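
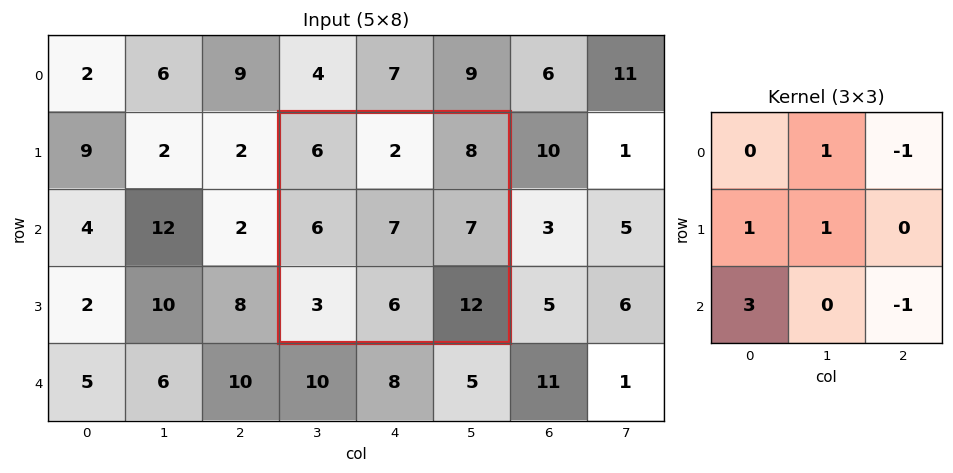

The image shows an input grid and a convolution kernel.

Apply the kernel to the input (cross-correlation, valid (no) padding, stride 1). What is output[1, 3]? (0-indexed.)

The receptive field on the input at this output position is [6 2 8 / 6 7 7 / 3 6 12]. Elementwise product with the kernel and sum: 2·1 + 8·-1 + 6·1 + 7·1 + 3·3 + 12·-1.

4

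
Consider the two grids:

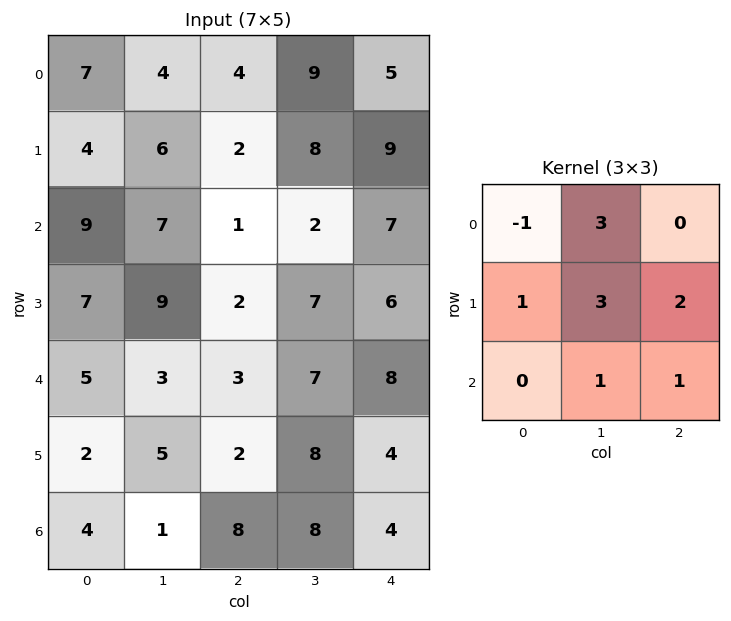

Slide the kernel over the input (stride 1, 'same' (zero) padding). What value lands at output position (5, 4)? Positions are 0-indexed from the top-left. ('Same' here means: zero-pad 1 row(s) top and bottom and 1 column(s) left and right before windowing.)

The receptive field on the zero-padded input at this output position is [7 8 0 / 8 4 0 / 8 4 0]. Elementwise product with the kernel and sum: 7·-1 + 8·3 + 8·1 + 4·3 + 0·2 + 4·1 + 0·1.

41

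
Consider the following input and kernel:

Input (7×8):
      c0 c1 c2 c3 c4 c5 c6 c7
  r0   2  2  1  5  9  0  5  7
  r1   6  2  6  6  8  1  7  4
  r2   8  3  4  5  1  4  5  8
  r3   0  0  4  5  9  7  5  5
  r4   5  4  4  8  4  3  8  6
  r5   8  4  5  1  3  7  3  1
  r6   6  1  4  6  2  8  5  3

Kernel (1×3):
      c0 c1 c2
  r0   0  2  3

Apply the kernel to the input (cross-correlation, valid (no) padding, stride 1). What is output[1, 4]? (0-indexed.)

The receptive field on the input at this output position is [8 1 7]. Elementwise product with the kernel and sum: 1·2 + 7·3.

23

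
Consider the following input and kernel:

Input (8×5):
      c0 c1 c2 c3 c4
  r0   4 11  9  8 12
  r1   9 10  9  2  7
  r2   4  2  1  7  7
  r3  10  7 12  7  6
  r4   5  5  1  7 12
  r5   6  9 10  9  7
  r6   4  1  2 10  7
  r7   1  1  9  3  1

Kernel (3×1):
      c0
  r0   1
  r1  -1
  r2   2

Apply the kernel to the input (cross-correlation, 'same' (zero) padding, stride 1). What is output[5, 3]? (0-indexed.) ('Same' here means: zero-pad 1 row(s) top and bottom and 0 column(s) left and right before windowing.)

The receptive field on the zero-padded input at this output position is [7 / 9 / 10]. Elementwise product with the kernel and sum: 7·1 + 9·-1 + 10·2.

18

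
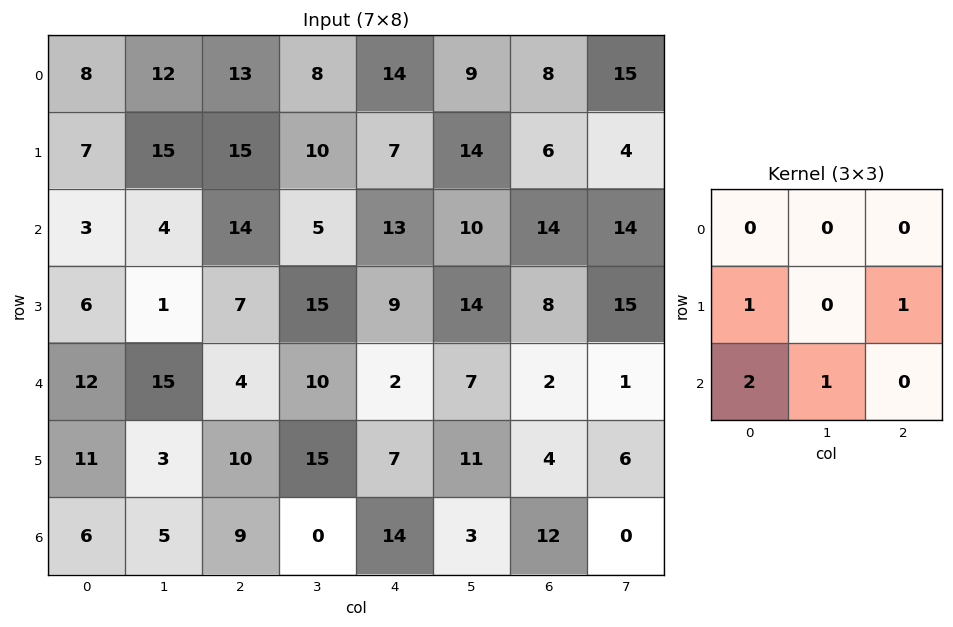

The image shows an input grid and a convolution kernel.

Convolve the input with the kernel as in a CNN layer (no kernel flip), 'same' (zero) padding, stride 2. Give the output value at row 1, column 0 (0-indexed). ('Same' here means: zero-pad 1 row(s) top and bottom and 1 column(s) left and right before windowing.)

The receptive field on the zero-padded input at this output position is [0 7 15 / 0 3 4 / 0 6 1]. Elementwise product with the kernel and sum: 0·1 + 4·1 + 0·2 + 6·1.

10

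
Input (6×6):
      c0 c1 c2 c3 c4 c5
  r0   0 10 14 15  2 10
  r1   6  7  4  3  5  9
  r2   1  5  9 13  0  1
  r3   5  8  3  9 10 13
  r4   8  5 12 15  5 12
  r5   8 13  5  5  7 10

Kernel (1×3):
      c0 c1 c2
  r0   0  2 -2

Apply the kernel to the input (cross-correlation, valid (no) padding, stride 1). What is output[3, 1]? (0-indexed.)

The receptive field on the input at this output position is [8 3 9]. Elementwise product with the kernel and sum: 3·2 + 9·-2.

-12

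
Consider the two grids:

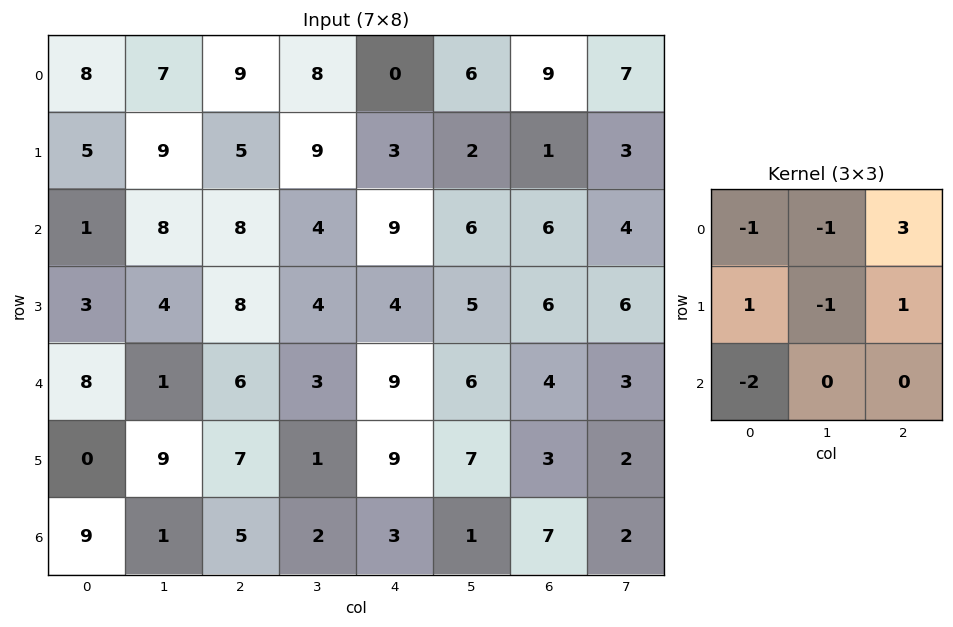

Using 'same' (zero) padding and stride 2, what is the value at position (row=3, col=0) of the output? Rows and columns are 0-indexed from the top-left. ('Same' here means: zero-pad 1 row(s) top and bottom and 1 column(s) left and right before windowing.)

The receptive field on the zero-padded input at this output position is [0 0 9 / 0 9 1 / 0 0 0]. Elementwise product with the kernel and sum: 0·-1 + 0·-1 + 9·3 + 0·1 + 9·-1 + 1·1 + 0·-2.

19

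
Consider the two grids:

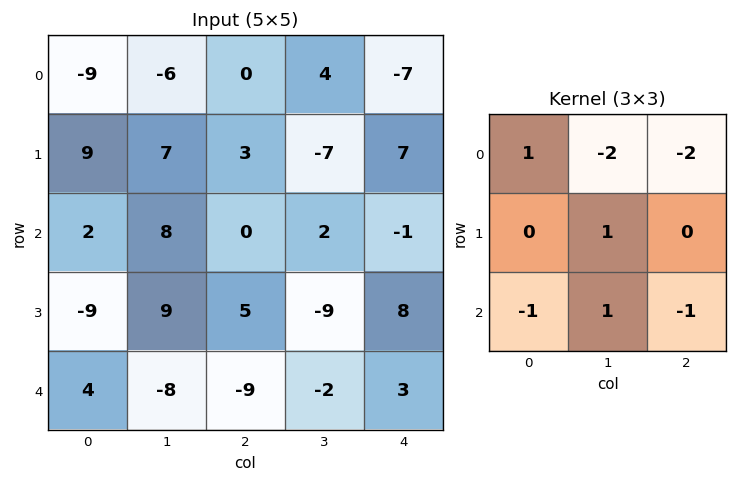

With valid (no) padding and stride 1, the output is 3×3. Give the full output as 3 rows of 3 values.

Output[0,0]: The receptive field on the input at this output position is [-9 -6 0 / 9 7 3 / 2 8 0]. Elementwise product with the kernel and sum: -9·1 + -6·-2 + 0·-2 + 7·1 + 2·-1 + 8·1 + 0·-1.

16 -21 2
10 20 -17
-8 10 -7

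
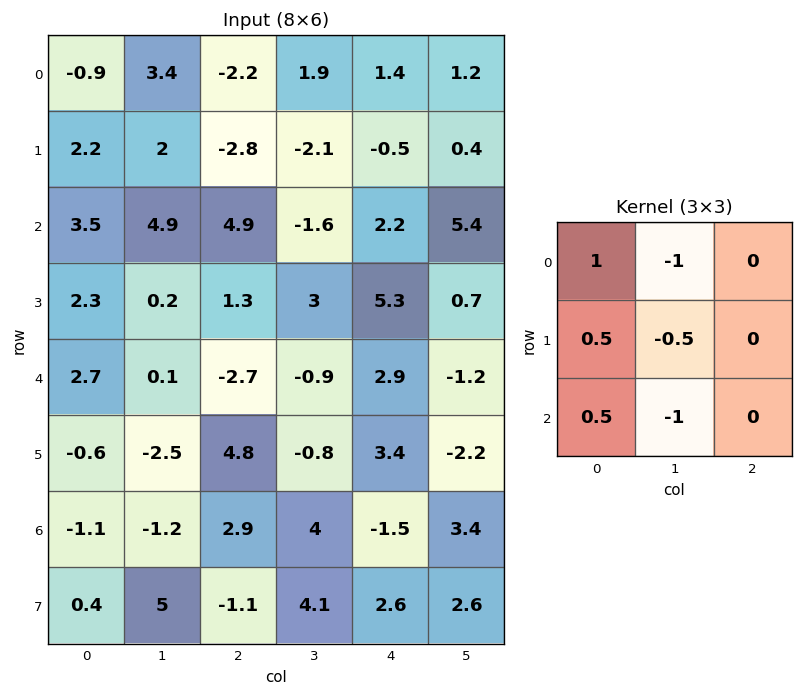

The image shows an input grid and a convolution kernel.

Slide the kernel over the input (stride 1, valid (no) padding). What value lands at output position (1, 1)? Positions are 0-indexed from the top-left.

3.6

The receptive field on the input at this output position is [2 -2.8 -2.1 / 4.9 4.9 -1.6 / 0.2 1.3 3]. Elementwise product with the kernel and sum: 2·1 + -2.8·-1 + 4.9·0.5 + 4.9·-0.5 + 0.2·0.5 + 1.3·-1.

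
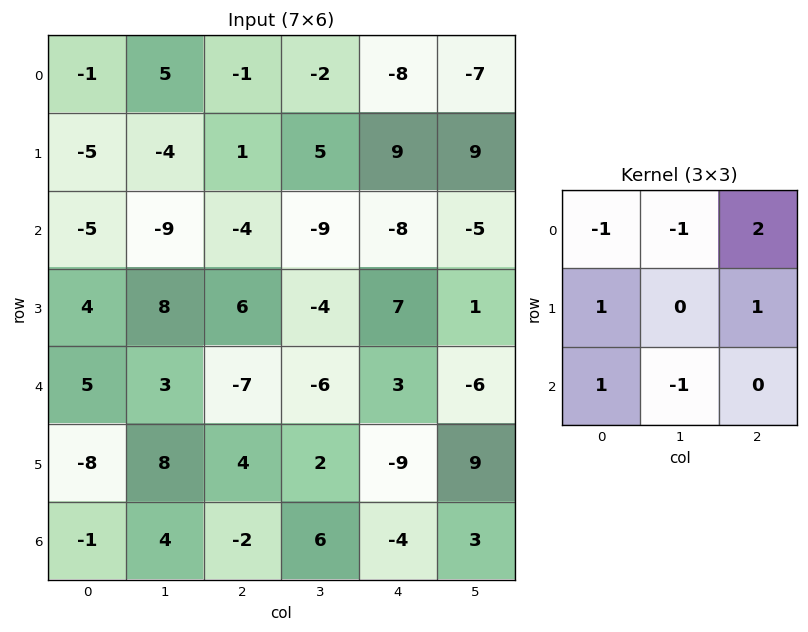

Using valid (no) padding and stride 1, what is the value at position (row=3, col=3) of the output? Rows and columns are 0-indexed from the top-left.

-2

The receptive field on the input at this output position is [-4 7 1 / -6 3 -6 / 2 -9 9]. Elementwise product with the kernel and sum: -4·-1 + 7·-1 + 1·2 + -6·1 + -6·1 + 2·1 + -9·-1.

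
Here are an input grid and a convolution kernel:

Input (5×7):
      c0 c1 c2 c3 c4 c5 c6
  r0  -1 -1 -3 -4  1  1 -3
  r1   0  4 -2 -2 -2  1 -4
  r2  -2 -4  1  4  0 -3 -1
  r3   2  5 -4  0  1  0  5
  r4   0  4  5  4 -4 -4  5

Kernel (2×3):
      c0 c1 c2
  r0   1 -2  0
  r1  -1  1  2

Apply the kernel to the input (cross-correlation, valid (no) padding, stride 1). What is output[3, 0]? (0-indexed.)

The receptive field on the input at this output position is [2 5 -4 / 0 4 5]. Elementwise product with the kernel and sum: 2·1 + 5·-2 + 0·-1 + 4·1 + 5·2.

6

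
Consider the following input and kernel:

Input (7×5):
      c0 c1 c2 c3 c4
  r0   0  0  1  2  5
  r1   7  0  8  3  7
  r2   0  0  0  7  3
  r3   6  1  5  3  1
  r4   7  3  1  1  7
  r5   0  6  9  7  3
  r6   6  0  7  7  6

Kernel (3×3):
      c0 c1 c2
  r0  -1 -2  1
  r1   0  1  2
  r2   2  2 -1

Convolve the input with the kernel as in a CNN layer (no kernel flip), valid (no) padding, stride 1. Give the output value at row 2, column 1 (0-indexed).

25

The receptive field on the input at this output position is [0 0 7 / 1 5 3 / 3 1 1]. Elementwise product with the kernel and sum: 0·-1 + 0·-2 + 7·1 + 5·1 + 3·2 + 3·2 + 1·2 + 1·-1.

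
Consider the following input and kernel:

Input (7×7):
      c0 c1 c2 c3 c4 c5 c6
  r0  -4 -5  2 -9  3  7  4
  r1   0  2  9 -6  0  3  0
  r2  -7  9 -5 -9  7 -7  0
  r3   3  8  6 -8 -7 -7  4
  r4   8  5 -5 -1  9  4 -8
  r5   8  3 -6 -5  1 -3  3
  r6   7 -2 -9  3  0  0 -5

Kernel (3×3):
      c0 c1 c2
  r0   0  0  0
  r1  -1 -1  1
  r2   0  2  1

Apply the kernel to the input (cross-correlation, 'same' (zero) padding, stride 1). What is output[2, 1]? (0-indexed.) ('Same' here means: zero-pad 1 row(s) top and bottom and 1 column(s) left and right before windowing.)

15

The receptive field on the zero-padded input at this output position is [0 2 9 / -7 9 -5 / 3 8 6]. Elementwise product with the kernel and sum: -7·-1 + 9·-1 + -5·1 + 8·2 + 6·1.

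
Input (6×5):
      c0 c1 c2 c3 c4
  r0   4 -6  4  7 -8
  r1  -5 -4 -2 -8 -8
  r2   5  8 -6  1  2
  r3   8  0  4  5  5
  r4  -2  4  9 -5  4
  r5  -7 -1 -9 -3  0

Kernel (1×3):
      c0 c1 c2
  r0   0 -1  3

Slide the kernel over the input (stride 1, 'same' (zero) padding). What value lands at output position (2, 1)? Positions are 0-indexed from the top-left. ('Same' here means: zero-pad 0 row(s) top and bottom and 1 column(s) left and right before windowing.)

-26

The receptive field on the zero-padded input at this output position is [5 8 -6]. Elementwise product with the kernel and sum: 8·-1 + -6·3.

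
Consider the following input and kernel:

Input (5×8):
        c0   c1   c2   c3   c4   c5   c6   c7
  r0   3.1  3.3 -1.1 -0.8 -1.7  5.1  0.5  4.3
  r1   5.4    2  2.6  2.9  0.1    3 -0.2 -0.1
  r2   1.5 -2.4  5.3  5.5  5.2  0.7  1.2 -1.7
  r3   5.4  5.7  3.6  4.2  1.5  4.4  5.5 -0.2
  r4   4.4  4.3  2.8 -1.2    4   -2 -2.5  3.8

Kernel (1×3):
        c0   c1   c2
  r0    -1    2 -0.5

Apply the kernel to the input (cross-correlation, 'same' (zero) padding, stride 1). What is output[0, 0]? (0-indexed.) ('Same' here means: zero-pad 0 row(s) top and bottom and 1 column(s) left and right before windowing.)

4.55

The receptive field on the zero-padded input at this output position is [0 3.1 3.3]. Elementwise product with the kernel and sum: 0·-1 + 3.1·2 + 3.3·-0.5.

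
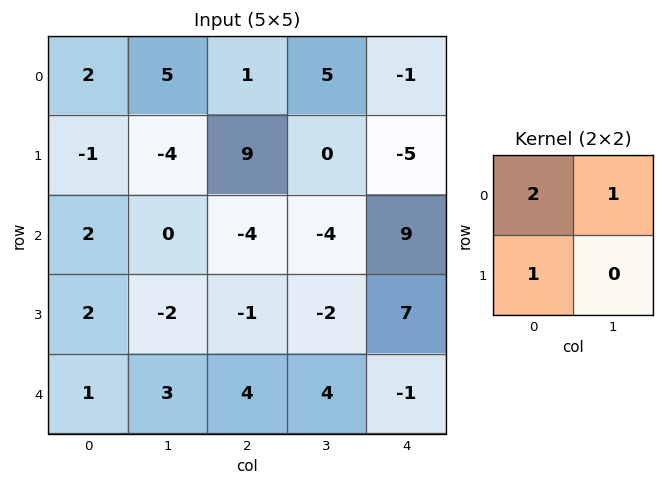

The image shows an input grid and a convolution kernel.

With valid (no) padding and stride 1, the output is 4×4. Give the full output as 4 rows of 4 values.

Output[0,0]: The receptive field on the input at this output position is [2 5 / -1 -4]. Elementwise product with the kernel and sum: 2·2 + 5·1 + -1·1.
Output[0,1]: The receptive field on the input at this output position is [5 1 / -4 9]. Elementwise product with the kernel and sum: 5·2 + 1·1 + -4·1.

8 7 16 9
-4 1 14 -9
6 -6 -13 -1
3 -2 0 7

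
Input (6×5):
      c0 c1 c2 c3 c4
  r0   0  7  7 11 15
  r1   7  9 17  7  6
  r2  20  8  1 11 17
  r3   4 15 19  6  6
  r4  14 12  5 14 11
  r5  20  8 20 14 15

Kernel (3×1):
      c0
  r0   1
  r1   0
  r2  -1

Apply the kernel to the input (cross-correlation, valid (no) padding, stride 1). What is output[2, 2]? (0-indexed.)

-4

The receptive field on the input at this output position is [1 / 19 / 5]. Elementwise product with the kernel and sum: 1·1 + 5·-1.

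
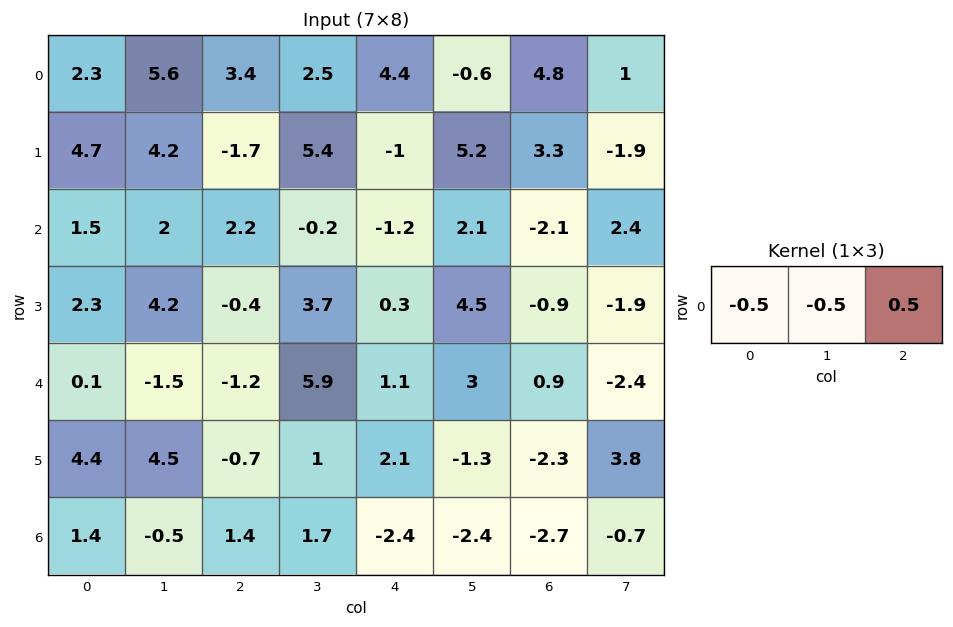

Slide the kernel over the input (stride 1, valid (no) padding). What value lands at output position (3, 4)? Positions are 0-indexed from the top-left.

The receptive field on the input at this output position is [0.3 4.5 -0.9]. Elementwise product with the kernel and sum: 0.3·-0.5 + 4.5·-0.5 + -0.9·0.5.

-2.85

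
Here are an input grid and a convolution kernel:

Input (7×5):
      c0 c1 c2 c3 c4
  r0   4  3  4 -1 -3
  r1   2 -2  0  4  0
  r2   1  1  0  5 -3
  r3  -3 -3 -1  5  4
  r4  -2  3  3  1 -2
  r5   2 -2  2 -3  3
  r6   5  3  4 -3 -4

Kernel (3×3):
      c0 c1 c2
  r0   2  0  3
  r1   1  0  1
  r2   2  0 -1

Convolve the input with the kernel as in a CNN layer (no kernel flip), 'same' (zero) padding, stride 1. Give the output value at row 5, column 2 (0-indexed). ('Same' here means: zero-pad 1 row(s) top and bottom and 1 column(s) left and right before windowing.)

13

The receptive field on the zero-padded input at this output position is [3 3 1 / -2 2 -3 / 3 4 -3]. Elementwise product with the kernel and sum: 3·2 + 1·3 + -2·1 + -3·1 + 3·2 + -3·-1.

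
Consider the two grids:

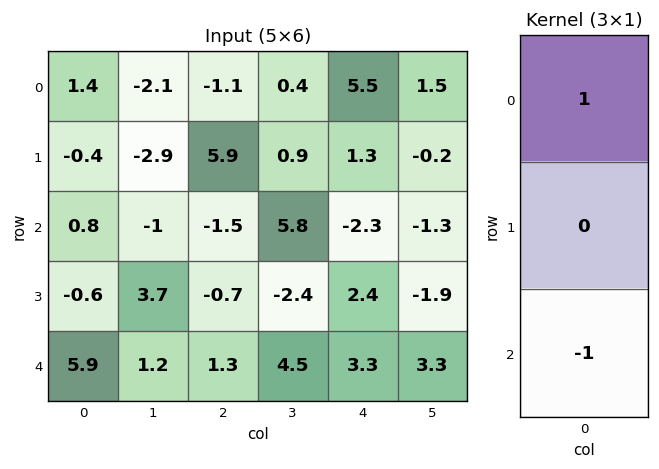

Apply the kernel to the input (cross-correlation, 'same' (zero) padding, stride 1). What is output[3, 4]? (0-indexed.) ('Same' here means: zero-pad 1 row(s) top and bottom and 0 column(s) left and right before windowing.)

-5.6

The receptive field on the zero-padded input at this output position is [-2.3 / 2.4 / 3.3]. Elementwise product with the kernel and sum: -2.3·1 + 3.3·-1.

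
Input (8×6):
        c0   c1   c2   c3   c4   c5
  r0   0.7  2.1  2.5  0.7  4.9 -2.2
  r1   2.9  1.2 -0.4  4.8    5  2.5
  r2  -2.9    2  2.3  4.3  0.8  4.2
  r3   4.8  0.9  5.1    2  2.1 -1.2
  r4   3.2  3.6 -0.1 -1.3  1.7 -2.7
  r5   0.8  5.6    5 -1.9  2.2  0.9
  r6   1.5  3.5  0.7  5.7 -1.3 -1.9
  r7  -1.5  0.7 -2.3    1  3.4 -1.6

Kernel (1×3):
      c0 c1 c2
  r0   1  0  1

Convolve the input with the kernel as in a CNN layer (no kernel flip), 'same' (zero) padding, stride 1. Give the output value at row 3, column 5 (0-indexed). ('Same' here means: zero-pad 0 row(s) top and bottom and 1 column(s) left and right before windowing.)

2.1

The receptive field on the zero-padded input at this output position is [2.1 -1.2 0]. Elementwise product with the kernel and sum: 2.1·1 + 0·1.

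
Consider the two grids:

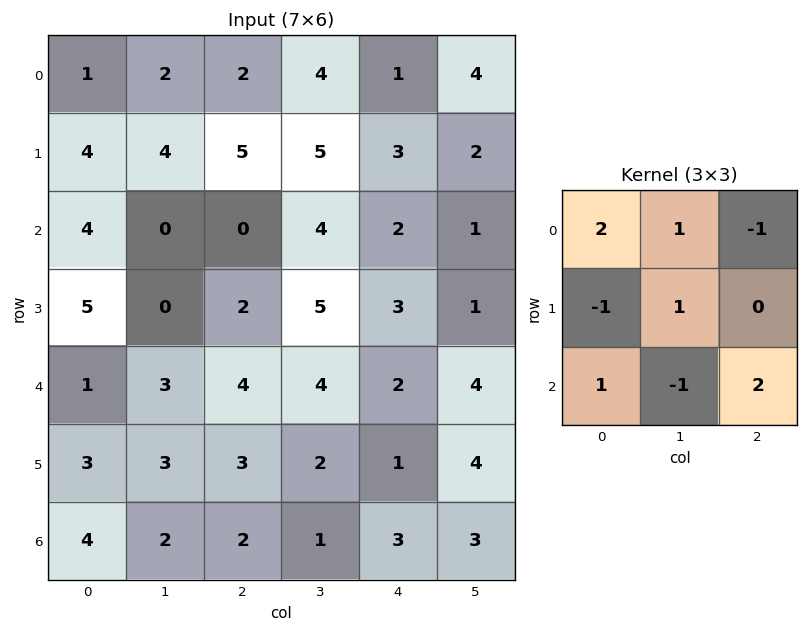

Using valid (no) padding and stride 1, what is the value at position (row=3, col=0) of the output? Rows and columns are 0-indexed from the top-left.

The receptive field on the input at this output position is [5 0 2 / 1 3 4 / 3 3 3]. Elementwise product with the kernel and sum: 5·2 + 0·1 + 2·-1 + 1·-1 + 3·1 + 3·1 + 3·-1 + 3·2.

16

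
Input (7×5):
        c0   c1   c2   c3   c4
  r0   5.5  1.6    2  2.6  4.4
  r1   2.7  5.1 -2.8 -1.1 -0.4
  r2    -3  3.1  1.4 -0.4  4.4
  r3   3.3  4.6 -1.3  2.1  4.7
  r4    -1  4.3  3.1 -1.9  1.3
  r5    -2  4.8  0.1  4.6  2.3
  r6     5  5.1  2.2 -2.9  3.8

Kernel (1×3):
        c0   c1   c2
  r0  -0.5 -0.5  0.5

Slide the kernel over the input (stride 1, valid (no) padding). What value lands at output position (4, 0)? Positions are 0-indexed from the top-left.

-0.1

The receptive field on the input at this output position is [-1 4.3 3.1]. Elementwise product with the kernel and sum: -1·-0.5 + 4.3·-0.5 + 3.1·0.5.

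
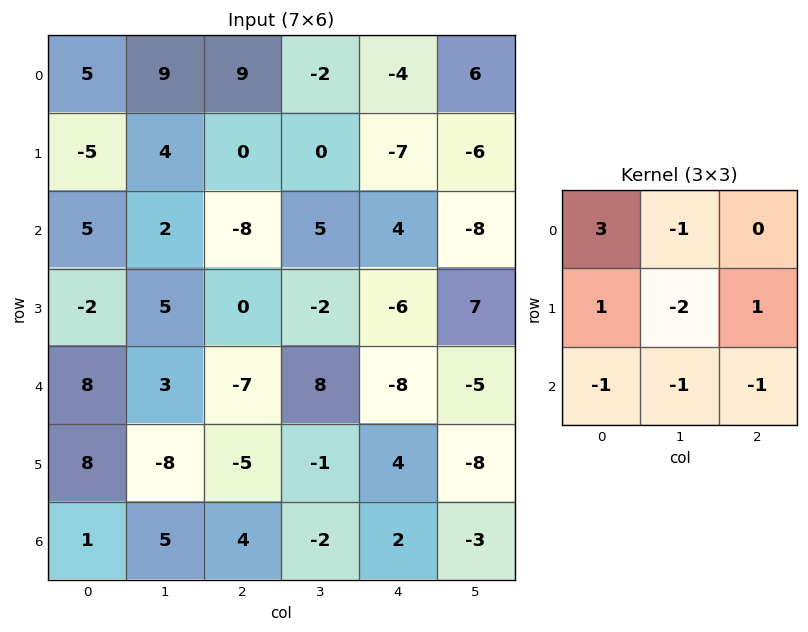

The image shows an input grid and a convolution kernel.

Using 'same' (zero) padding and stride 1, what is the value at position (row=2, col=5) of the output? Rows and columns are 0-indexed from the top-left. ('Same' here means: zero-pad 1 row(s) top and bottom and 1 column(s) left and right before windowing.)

4

The receptive field on the zero-padded input at this output position is [-7 -6 0 / 4 -8 0 / -6 7 0]. Elementwise product with the kernel and sum: -7·3 + -6·-1 + 4·1 + -8·-2 + 0·1 + -6·-1 + 7·-1 + 0·-1.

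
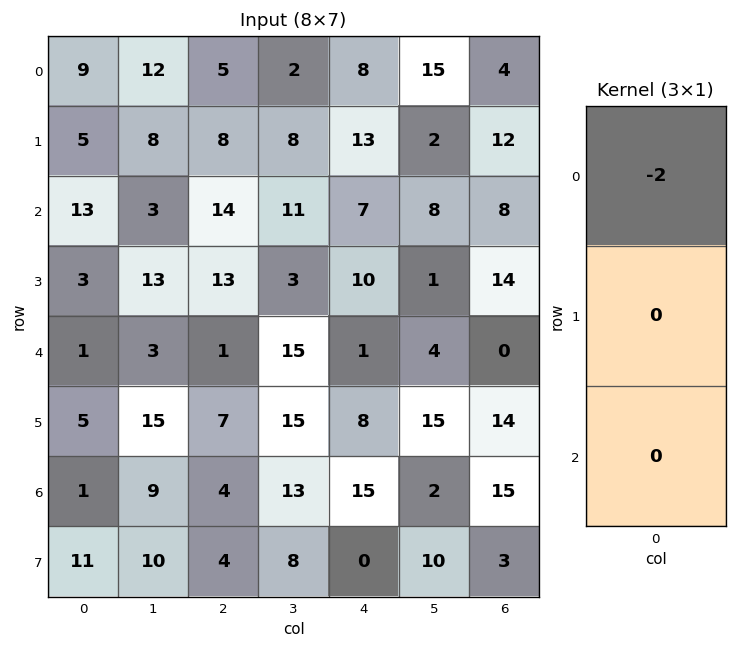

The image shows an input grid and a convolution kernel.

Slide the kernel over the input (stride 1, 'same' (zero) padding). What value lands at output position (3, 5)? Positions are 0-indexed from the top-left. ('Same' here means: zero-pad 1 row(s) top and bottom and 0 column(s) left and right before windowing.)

The receptive field on the zero-padded input at this output position is [8 / 1 / 4]. Elementwise product with the kernel and sum: 8·-2.

-16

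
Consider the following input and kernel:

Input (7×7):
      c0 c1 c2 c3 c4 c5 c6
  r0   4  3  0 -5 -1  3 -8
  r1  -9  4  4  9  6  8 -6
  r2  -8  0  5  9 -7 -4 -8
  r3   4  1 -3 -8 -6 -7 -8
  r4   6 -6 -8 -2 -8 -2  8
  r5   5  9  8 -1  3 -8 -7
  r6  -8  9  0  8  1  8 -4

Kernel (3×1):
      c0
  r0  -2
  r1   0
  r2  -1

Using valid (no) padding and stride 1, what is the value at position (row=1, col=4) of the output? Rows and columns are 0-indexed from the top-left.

The receptive field on the input at this output position is [6 / -7 / -6]. Elementwise product with the kernel and sum: 6·-2 + -6·-1.

-6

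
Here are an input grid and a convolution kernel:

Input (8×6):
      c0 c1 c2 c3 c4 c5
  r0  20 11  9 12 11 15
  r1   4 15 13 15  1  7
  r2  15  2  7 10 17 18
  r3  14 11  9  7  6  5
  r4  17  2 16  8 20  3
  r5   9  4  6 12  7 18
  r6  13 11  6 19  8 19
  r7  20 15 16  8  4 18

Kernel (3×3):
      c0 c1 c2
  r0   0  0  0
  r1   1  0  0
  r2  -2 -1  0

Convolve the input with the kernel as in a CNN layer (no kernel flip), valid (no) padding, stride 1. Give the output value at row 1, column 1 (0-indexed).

The receptive field on the input at this output position is [15 13 15 / 2 7 10 / 11 9 7]. Elementwise product with the kernel and sum: 2·1 + 11·-2 + 9·-1.

-29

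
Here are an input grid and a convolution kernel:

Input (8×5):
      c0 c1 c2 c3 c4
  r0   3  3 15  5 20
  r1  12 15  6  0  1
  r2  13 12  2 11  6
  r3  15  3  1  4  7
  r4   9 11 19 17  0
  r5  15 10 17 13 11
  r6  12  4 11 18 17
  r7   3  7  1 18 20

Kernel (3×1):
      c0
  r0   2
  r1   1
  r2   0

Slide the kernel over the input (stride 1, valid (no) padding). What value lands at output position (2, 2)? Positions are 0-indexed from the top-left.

5

The receptive field on the input at this output position is [2 / 1 / 19]. Elementwise product with the kernel and sum: 2·2 + 1·1.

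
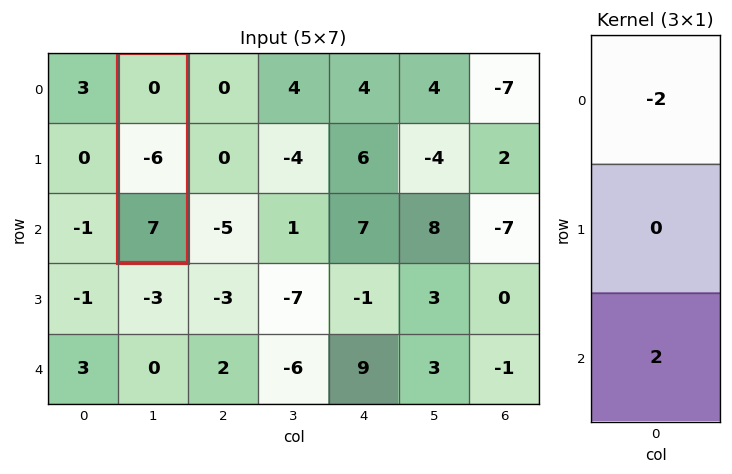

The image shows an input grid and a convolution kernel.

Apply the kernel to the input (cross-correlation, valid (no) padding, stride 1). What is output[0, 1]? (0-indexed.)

14

The receptive field on the input at this output position is [0 / -6 / 7]. Elementwise product with the kernel and sum: 0·-2 + 7·2.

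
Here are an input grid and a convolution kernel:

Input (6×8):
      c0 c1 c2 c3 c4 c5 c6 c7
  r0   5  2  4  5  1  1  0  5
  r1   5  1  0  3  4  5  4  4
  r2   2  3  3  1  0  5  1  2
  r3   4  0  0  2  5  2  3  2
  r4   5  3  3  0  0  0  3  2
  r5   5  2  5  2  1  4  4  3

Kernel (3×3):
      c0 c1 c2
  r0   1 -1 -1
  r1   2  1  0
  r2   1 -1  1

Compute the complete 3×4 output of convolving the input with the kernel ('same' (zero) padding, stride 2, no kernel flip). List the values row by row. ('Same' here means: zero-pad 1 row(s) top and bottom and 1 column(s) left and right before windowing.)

1 12 15 7
-8 9 -5 9
-2 6 0 3

Output[0,0]: The receptive field on the zero-padded input at this output position is [0 0 0 / 0 5 2 / 0 5 1]. Elementwise product with the kernel and sum: 0·1 + 0·-1 + 0·-1 + 0·2 + 5·1 + 0·1 + 5·-1 + 1·1.
Output[0,1]: The receptive field on the zero-padded input at this output position is [0 0 0 / 2 4 5 / 1 0 3]. Elementwise product with the kernel and sum: 0·1 + 0·-1 + 0·-1 + 2·2 + 4·1 + 1·1 + 0·-1 + 3·1.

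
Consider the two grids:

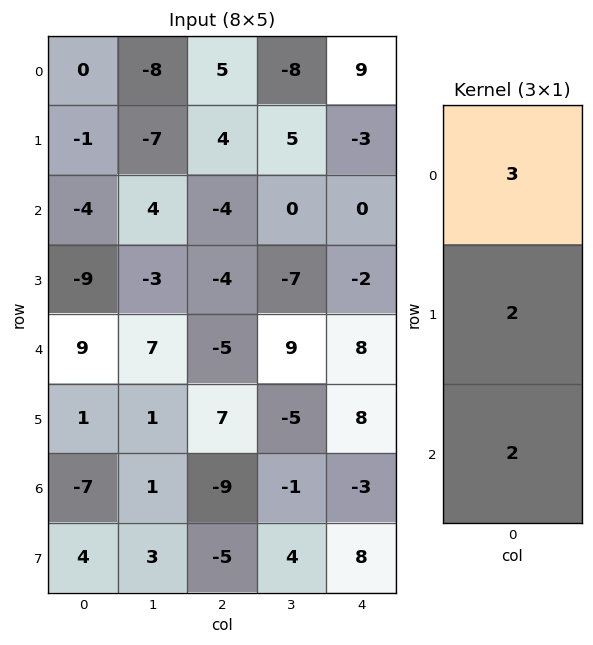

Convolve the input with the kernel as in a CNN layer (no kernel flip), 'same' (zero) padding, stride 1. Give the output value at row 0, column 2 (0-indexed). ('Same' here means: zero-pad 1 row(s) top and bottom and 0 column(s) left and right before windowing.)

The receptive field on the zero-padded input at this output position is [0 / 5 / 4]. Elementwise product with the kernel and sum: 0·3 + 5·2 + 4·2.

18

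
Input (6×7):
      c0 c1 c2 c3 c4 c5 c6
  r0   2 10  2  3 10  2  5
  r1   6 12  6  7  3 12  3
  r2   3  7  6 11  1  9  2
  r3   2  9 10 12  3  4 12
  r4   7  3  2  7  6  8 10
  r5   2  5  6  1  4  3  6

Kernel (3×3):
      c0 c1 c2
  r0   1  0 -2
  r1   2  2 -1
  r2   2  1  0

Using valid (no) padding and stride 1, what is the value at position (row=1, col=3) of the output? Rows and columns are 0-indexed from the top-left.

The receptive field on the input at this output position is [7 3 12 / 11 1 9 / 12 3 4]. Elementwise product with the kernel and sum: 7·1 + 12·-2 + 11·2 + 1·2 + 9·-1 + 12·2 + 3·1.

25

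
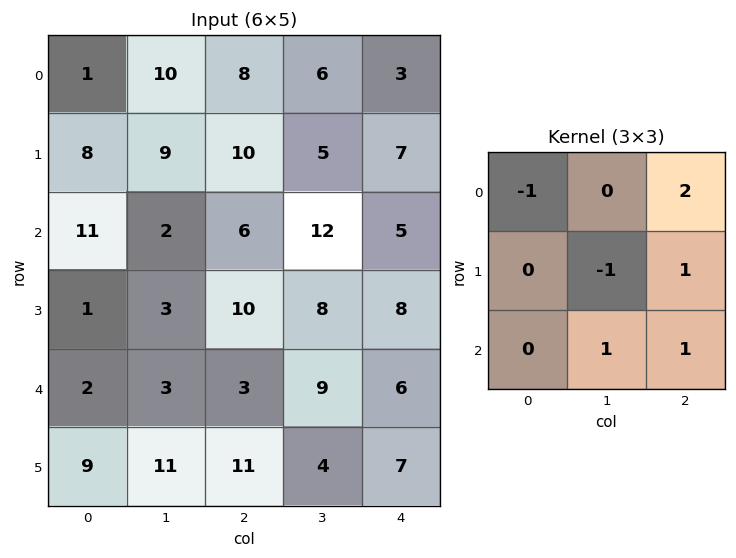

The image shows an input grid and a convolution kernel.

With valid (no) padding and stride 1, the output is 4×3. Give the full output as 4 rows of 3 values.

Output[0,0]: The receptive field on the input at this output position is [1 10 8 / 8 9 10 / 11 2 6]. Elementwise product with the kernel and sum: 1·-1 + 8·2 + 9·-1 + 10·1 + 2·1 + 6·1.

24 15 17
29 25 13
14 32 19
41 34 14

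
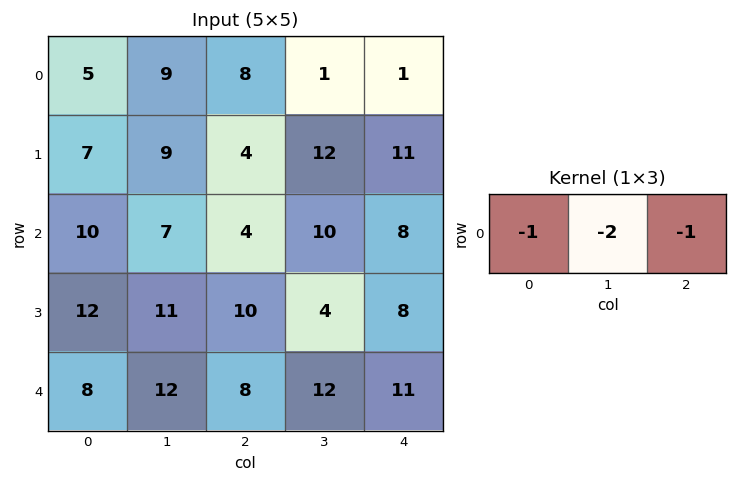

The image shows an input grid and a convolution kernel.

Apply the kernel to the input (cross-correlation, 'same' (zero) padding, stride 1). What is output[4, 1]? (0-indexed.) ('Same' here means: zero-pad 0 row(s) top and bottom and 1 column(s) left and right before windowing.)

-40

The receptive field on the zero-padded input at this output position is [8 12 8]. Elementwise product with the kernel and sum: 8·-1 + 12·-2 + 8·-1.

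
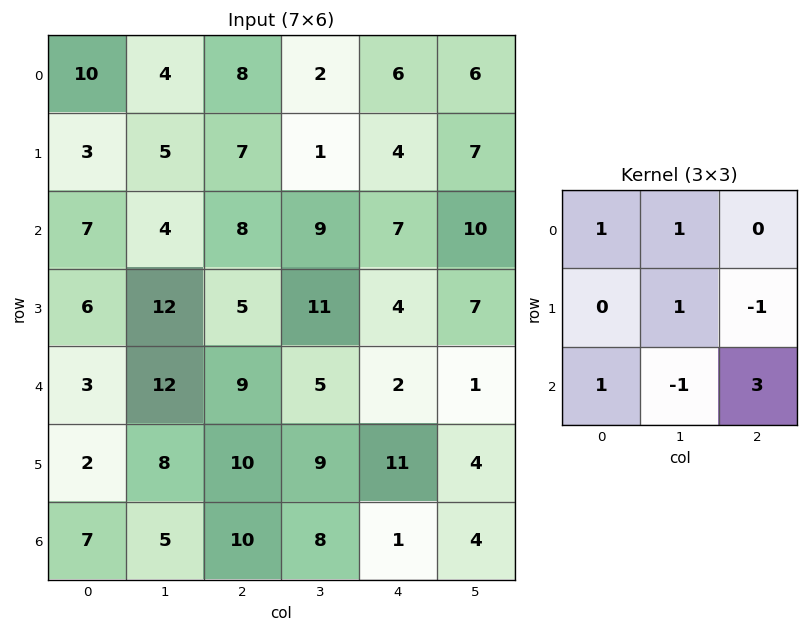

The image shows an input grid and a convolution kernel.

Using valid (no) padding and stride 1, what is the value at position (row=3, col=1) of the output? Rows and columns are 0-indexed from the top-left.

46

The receptive field on the input at this output position is [12 5 11 / 12 9 5 / 8 10 9]. Elementwise product with the kernel and sum: 12·1 + 5·1 + 9·1 + 5·-1 + 8·1 + 10·-1 + 9·3.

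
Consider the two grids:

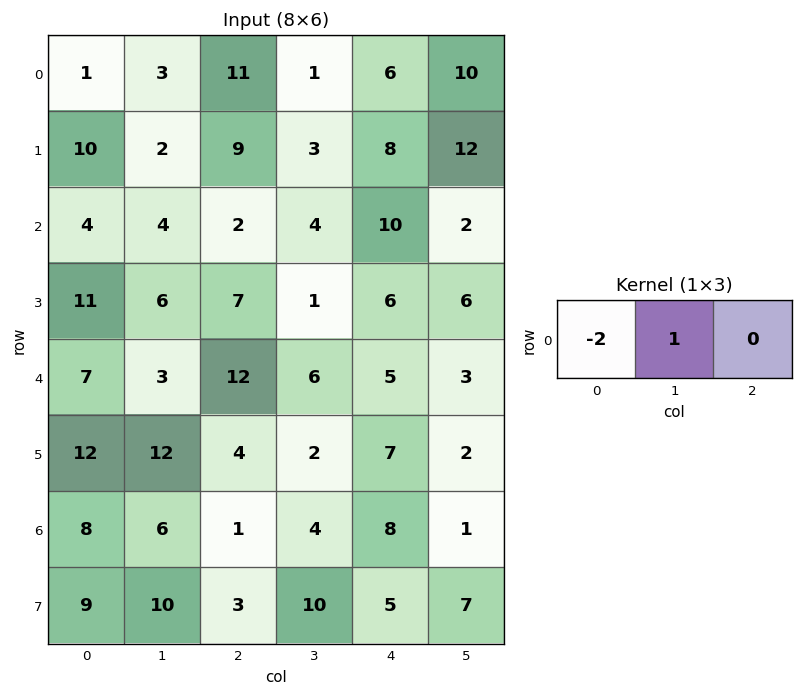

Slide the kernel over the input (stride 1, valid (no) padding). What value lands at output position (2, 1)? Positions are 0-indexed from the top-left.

The receptive field on the input at this output position is [4 2 4]. Elementwise product with the kernel and sum: 4·-2 + 2·1.

-6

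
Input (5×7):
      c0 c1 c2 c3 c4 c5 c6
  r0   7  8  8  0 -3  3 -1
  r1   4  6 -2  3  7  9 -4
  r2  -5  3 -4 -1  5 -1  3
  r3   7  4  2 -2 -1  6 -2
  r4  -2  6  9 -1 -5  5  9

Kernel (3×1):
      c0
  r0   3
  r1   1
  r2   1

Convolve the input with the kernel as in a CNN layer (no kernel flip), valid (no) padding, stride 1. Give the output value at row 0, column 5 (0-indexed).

17

The receptive field on the input at this output position is [3 / 9 / -1]. Elementwise product with the kernel and sum: 3·3 + 9·1 + -1·1.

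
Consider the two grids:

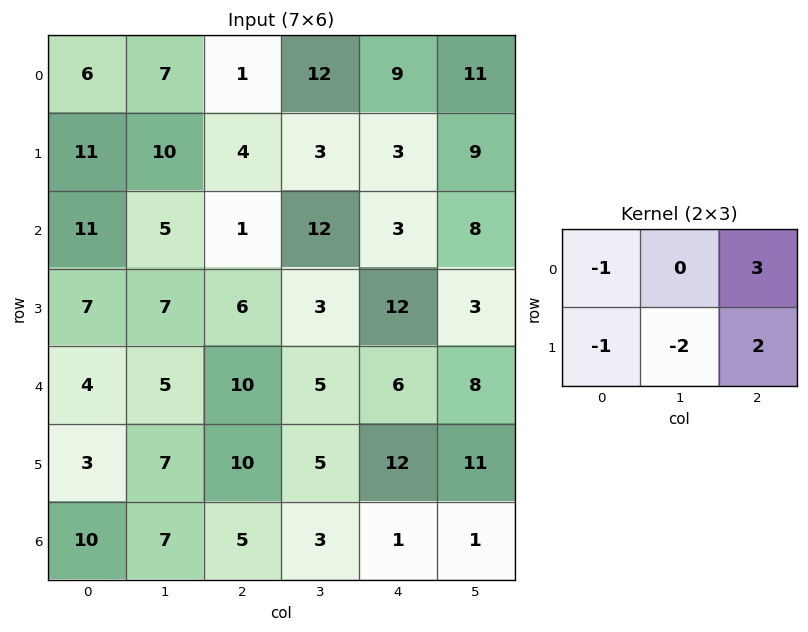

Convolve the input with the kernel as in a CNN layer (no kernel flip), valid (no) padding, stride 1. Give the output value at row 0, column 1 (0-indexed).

The receptive field on the input at this output position is [7 1 12 / 10 4 3]. Elementwise product with the kernel and sum: 7·-1 + 12·3 + 10·-1 + 4·-2 + 3·2.

17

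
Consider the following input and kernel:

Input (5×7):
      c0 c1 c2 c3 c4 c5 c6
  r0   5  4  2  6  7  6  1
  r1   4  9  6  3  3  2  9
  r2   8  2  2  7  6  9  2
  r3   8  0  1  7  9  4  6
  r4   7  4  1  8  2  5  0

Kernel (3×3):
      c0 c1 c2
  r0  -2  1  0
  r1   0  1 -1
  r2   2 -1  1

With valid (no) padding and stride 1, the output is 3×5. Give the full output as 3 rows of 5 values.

Output[0,0]: The receptive field on the input at this output position is [5 4 2 / 4 9 6 / 8 2 2]. Elementwise product with the kernel and sum: 5·-2 + 4·1 + 9·1 + 6·-1 + 8·2 + 2·-1 + 2·1.

13 6 5 13 -10
18 -11 -4 3 23
-4 7 -3 16 -6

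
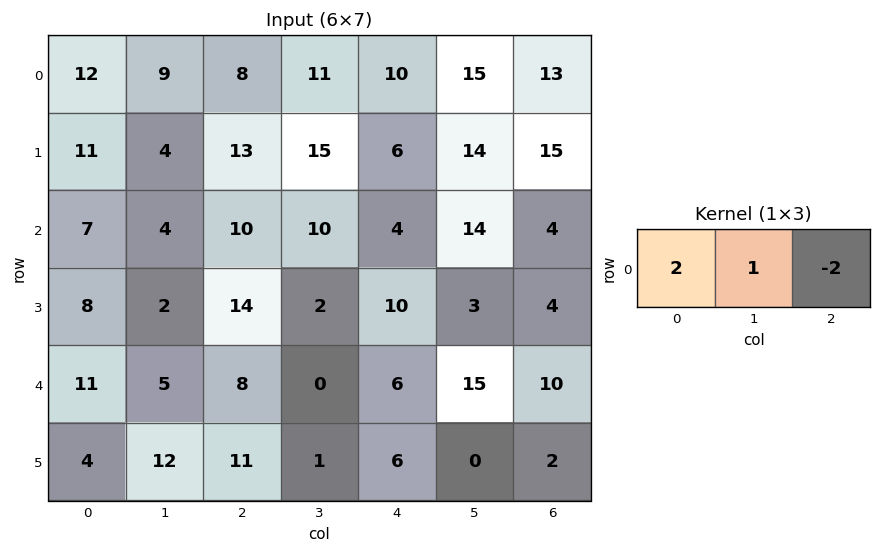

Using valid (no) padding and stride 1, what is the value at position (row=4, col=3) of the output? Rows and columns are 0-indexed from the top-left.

The receptive field on the input at this output position is [0 6 15]. Elementwise product with the kernel and sum: 0·2 + 6·1 + 15·-2.

-24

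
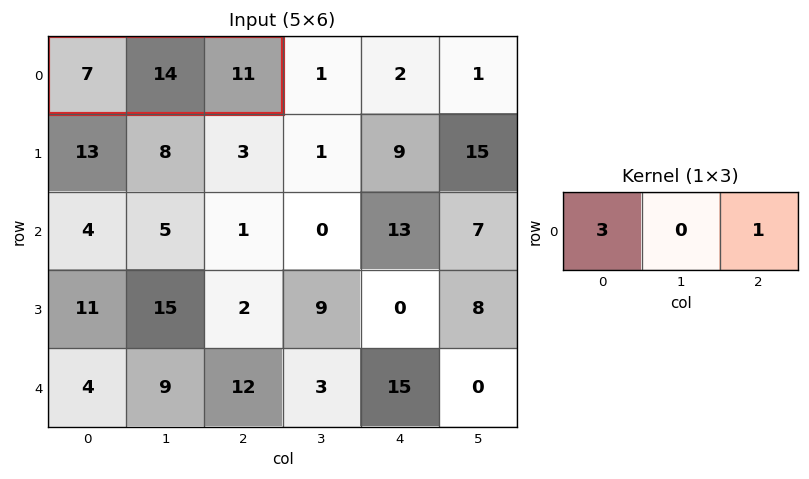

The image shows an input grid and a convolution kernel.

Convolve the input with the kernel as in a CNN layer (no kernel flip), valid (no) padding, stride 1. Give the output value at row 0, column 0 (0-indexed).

32

The receptive field on the input at this output position is [7 14 11]. Elementwise product with the kernel and sum: 7·3 + 11·1.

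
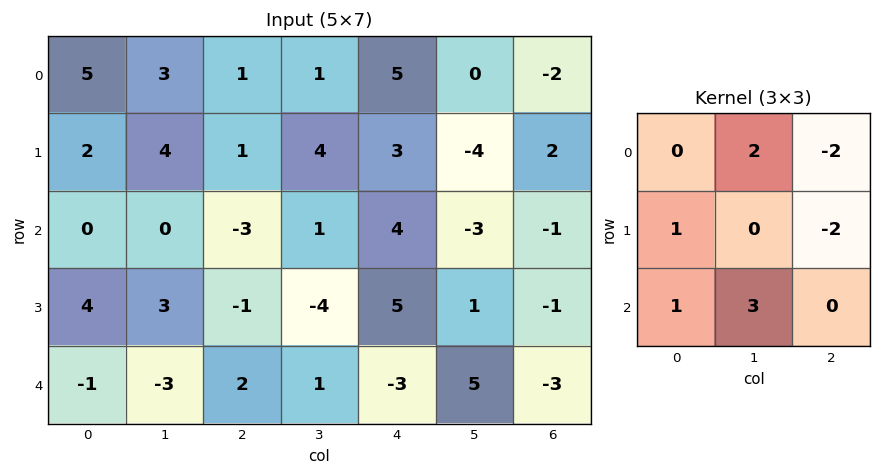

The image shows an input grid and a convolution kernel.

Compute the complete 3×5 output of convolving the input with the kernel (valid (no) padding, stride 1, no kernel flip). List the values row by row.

Output[0,0]: The receptive field on the input at this output position is [5 3 1 / 2 4 1 / 0 0 -3]. Elementwise product with the kernel and sum: 3·2 + 1·-2 + 2·1 + 1·-2 + 0·1 + 0·3.

4 -13 -13 35 -2
25 -8 -22 32 2
2 6 -12 0 15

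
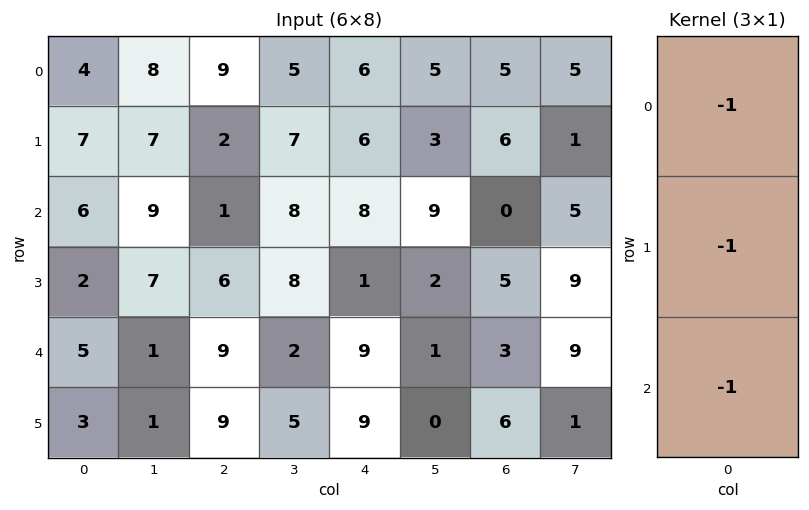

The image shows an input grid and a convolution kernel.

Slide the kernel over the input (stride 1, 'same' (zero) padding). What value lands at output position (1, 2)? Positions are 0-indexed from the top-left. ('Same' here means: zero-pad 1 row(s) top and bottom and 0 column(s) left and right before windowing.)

-12

The receptive field on the zero-padded input at this output position is [9 / 2 / 1]. Elementwise product with the kernel and sum: 9·-1 + 2·-1 + 1·-1.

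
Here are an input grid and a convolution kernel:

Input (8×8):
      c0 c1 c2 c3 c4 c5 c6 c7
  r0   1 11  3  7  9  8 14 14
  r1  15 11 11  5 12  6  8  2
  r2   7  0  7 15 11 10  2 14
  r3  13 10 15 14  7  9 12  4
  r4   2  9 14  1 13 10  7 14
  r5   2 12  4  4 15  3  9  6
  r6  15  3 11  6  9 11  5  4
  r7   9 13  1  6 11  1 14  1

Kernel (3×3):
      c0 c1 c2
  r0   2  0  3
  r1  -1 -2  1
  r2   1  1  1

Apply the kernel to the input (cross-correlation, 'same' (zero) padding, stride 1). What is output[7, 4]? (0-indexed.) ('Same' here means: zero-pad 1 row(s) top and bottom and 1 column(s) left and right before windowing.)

18

The receptive field on the zero-padded input at this output position is [6 9 11 / 6 11 1 / 0 0 0]. Elementwise product with the kernel and sum: 6·2 + 11·3 + 6·-1 + 11·-2 + 1·1 + 0·1 + 0·1 + 0·1.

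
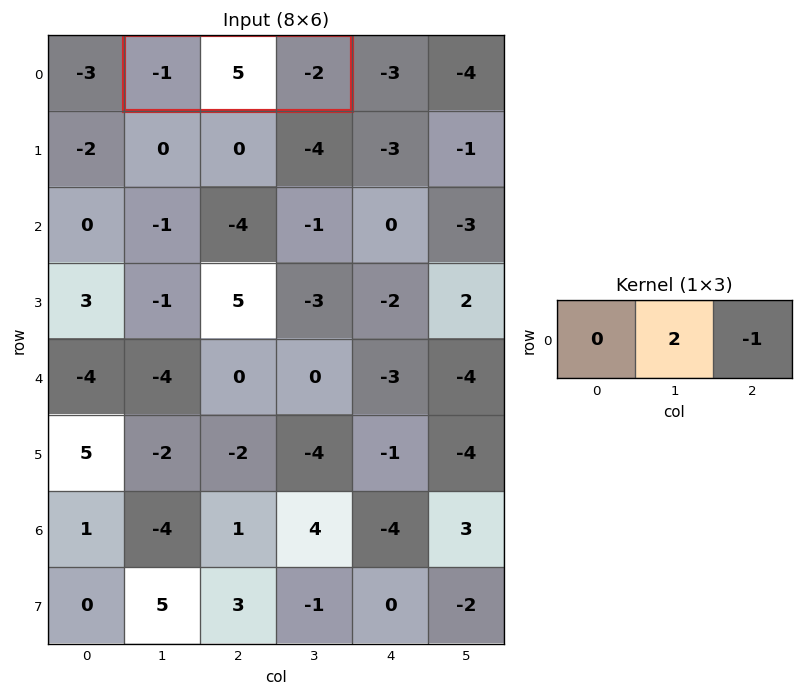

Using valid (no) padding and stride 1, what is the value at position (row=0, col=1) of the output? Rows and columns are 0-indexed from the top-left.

The receptive field on the input at this output position is [-1 5 -2]. Elementwise product with the kernel and sum: 5·2 + -2·-1.

12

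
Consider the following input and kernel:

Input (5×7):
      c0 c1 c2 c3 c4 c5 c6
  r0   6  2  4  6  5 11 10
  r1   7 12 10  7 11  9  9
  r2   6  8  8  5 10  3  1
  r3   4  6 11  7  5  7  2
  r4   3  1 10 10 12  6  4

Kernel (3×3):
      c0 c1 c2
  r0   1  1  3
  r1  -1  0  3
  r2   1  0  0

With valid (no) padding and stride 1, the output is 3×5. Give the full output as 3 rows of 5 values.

49 41 56 69 72
71 56 83 56 45
70 47 57 48 29

Output[0,0]: The receptive field on the input at this output position is [6 2 4 / 7 12 10 / 6 8 8]. Elementwise product with the kernel and sum: 6·1 + 2·1 + 4·3 + 7·-1 + 10·3 + 6·1.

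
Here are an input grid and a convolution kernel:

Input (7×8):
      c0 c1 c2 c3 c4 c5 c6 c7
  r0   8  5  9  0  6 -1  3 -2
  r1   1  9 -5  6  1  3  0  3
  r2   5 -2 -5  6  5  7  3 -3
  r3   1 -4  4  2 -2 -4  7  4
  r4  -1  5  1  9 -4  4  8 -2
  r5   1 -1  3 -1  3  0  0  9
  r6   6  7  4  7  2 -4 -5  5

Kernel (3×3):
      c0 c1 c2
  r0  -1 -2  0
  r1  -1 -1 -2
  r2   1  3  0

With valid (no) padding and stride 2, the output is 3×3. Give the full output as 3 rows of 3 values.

Output[0,0]: The receptive field on the input at this output position is [8 5 9 / 1 9 -5 / 5 -2 -5]. Elementwise product with the kernel and sum: 8·-1 + 5·-2 + 1·-1 + 9·-1 + -5·-2 + 5·1 + -2·3.
Output[0,1]: The receptive field on the input at this output position is [9 0 6 / -5 6 1 / -5 6 5]. Elementwise product with the kernel and sum: 9·-1 + 0·-2 + -5·-1 + 6·-1 + 1·-2 + -5·1 + 6·3.

-19 1 18
8 19 -19
12 -2 -17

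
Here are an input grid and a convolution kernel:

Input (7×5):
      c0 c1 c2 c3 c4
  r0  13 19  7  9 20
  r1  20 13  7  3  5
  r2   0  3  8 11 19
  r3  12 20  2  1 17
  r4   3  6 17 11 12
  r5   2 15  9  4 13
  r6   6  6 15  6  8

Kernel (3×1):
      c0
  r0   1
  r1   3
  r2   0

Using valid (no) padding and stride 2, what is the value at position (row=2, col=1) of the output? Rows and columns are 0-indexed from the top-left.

The receptive field on the input at this output position is [17 / 9 / 15]. Elementwise product with the kernel and sum: 17·1 + 9·3.

44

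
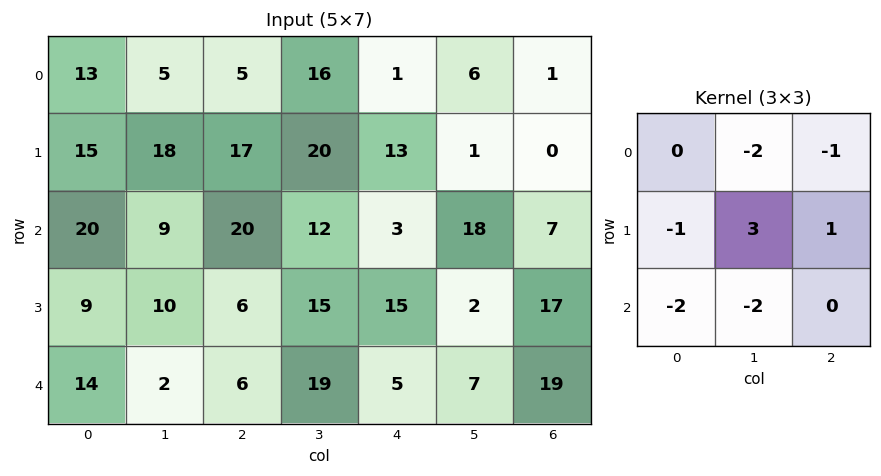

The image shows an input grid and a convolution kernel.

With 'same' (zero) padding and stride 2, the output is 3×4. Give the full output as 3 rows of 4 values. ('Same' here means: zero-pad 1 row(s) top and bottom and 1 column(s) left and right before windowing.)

Output[0,0]: The receptive field on the zero-padded input at this output position is [0 0 0 / 0 13 5 / 0 15 18]. Elementwise product with the kernel and sum: 0·-2 + 0·-1 + 0·-1 + 13·3 + 5·1 + 0·-2 + 15·-2.

14 -44 -73 -5
3 -23 -72 -35
16 8 -29 16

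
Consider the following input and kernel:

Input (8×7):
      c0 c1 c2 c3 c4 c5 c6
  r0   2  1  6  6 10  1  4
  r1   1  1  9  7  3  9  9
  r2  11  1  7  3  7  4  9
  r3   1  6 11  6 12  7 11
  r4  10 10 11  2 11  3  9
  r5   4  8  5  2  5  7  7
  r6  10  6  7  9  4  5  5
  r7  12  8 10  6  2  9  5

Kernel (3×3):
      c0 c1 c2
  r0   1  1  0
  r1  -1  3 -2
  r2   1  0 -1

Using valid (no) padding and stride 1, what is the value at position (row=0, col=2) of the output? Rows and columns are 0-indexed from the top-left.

18

The receptive field on the input at this output position is [6 6 10 / 9 7 3 / 7 3 7]. Elementwise product with the kernel and sum: 6·1 + 6·1 + 9·-1 + 7·3 + 3·-2 + 7·1 + 7·-1.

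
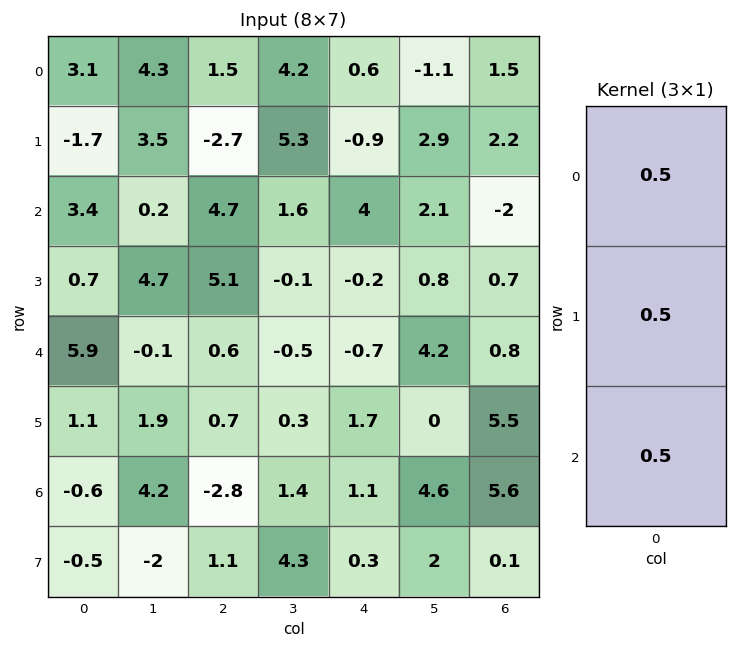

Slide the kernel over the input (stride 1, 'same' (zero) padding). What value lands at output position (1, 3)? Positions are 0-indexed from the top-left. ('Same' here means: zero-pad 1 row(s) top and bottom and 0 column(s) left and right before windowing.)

5.55

The receptive field on the zero-padded input at this output position is [4.2 / 5.3 / 1.6]. Elementwise product with the kernel and sum: 4.2·0.5 + 5.3·0.5 + 1.6·0.5.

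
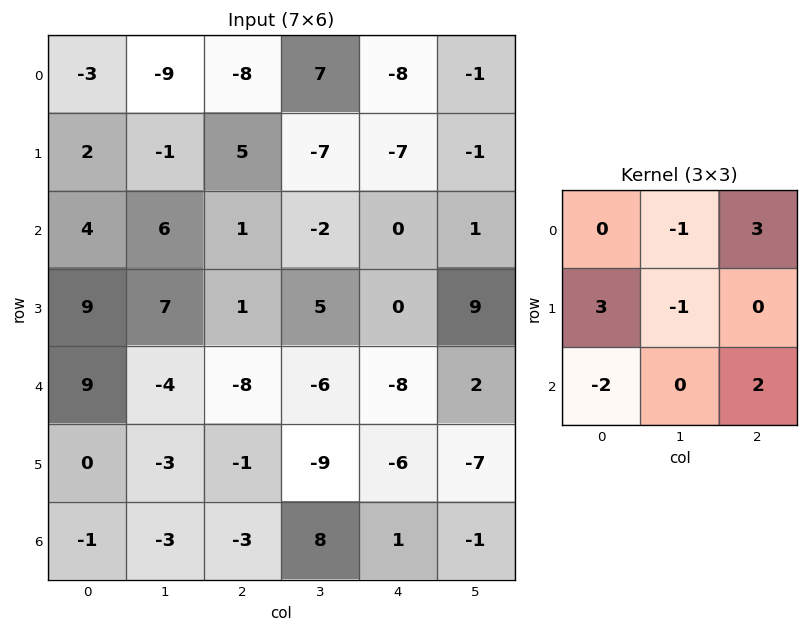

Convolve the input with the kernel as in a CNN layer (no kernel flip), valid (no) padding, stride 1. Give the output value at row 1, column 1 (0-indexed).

The receptive field on the input at this output position is [-1 5 -7 / 6 1 -2 / 7 1 5]. Elementwise product with the kernel and sum: 5·-1 + -7·3 + 6·3 + 1·-1 + 7·-2 + 5·2.

-13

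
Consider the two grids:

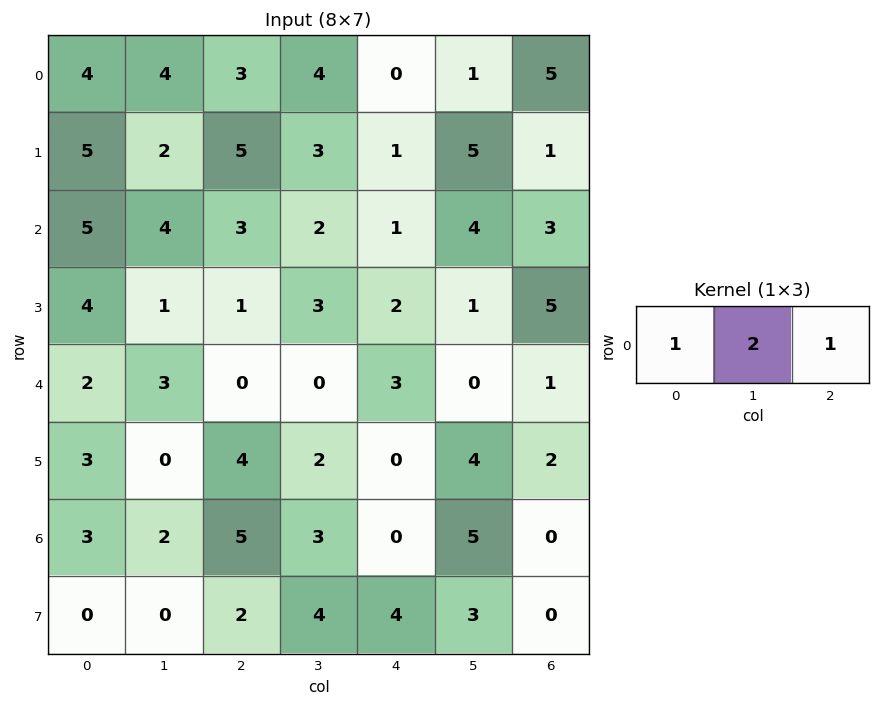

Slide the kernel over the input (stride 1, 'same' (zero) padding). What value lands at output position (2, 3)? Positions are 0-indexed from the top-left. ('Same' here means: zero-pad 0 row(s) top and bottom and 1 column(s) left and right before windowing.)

The receptive field on the zero-padded input at this output position is [3 2 1]. Elementwise product with the kernel and sum: 3·1 + 2·2 + 1·1.

8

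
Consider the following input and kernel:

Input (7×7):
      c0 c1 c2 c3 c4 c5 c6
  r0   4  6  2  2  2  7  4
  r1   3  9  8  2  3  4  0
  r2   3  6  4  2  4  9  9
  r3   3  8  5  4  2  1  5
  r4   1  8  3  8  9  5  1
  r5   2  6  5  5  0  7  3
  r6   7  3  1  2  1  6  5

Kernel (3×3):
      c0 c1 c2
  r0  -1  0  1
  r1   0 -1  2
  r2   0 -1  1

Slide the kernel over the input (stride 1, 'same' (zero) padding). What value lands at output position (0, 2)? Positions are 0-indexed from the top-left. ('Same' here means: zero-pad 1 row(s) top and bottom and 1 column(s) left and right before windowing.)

-4

The receptive field on the zero-padded input at this output position is [0 0 0 / 6 2 2 / 9 8 2]. Elementwise product with the kernel and sum: 0·-1 + 0·1 + 2·-1 + 2·2 + 8·-1 + 2·1.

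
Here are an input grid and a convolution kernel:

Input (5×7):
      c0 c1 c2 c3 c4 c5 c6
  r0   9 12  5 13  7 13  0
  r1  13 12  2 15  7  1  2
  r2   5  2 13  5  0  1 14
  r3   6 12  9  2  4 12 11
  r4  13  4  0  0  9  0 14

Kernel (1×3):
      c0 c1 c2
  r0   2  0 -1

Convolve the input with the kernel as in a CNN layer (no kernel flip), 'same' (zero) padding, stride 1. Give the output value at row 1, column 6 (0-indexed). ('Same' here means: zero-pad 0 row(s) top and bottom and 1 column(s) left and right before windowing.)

The receptive field on the zero-padded input at this output position is [1 2 0]. Elementwise product with the kernel and sum: 1·2 + 0·-1.

2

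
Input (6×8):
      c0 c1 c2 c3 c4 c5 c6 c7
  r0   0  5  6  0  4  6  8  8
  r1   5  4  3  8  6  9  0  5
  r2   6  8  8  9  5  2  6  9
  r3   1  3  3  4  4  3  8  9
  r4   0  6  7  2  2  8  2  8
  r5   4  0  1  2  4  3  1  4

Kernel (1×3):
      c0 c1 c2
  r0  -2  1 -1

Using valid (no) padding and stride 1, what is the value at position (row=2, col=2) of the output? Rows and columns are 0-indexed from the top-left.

-12

The receptive field on the input at this output position is [8 9 5]. Elementwise product with the kernel and sum: 8·-2 + 9·1 + 5·-1.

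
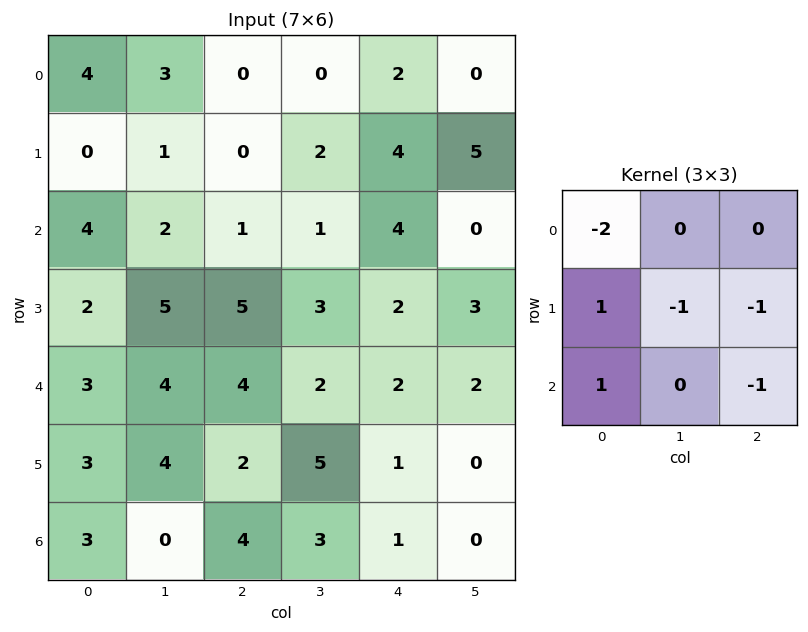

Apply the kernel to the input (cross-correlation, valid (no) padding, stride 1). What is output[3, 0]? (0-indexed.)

The receptive field on the input at this output position is [2 5 5 / 3 4 4 / 3 4 2]. Elementwise product with the kernel and sum: 2·-2 + 3·1 + 4·-1 + 4·-1 + 3·1 + 2·-1.

-8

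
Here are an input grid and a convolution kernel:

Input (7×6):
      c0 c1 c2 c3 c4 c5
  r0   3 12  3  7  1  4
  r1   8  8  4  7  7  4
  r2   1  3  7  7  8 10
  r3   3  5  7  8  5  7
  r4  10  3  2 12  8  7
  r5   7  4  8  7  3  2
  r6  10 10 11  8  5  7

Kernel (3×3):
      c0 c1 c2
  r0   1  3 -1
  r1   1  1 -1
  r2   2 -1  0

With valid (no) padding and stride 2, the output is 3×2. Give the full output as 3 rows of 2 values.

Output[0,0]: The receptive field on the input at this output position is [3 12 3 / 8 8 4 / 1 3 7]. Elementwise product with the kernel and sum: 3·1 + 12·3 + 3·-1 + 8·1 + 8·1 + 4·-1 + 1·2 + 3·-1.

47 34
21 22
30 56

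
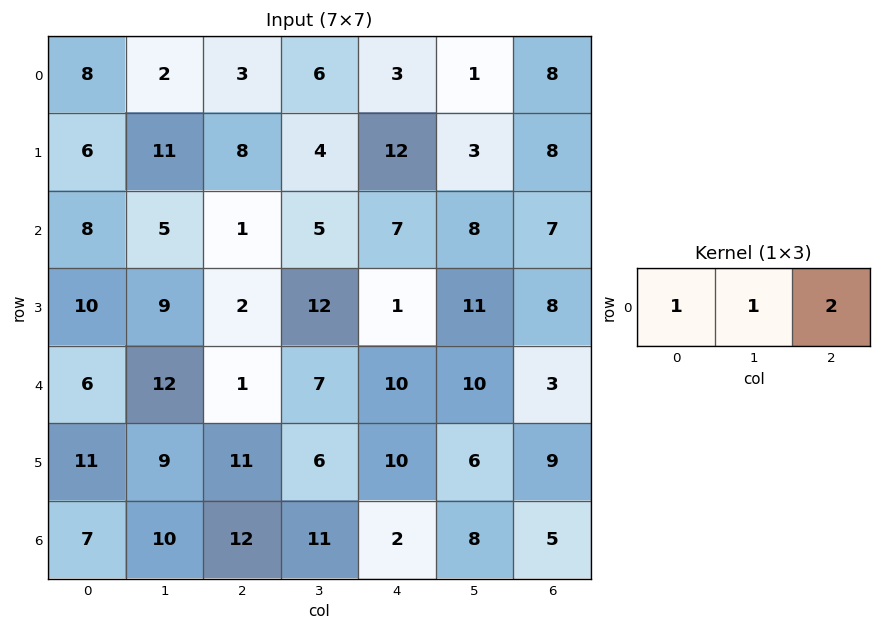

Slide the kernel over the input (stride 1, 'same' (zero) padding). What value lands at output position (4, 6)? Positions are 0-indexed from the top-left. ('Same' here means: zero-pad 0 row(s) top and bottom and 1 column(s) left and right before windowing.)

13

The receptive field on the zero-padded input at this output position is [10 3 0]. Elementwise product with the kernel and sum: 10·1 + 3·1 + 0·2.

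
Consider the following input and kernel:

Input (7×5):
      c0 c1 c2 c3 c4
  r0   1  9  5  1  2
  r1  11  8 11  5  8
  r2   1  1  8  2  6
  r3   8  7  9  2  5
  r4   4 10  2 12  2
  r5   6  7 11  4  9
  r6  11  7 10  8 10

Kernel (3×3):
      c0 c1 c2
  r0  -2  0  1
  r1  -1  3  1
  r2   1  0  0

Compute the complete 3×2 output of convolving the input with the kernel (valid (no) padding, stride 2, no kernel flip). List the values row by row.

Output[0,0]: The receptive field on the input at this output position is [1 9 5 / 11 8 11 / 1 1 8]. Elementwise product with the kernel and sum: 1·-2 + 5·1 + 11·-1 + 8·3 + 11·1 + 1·1.
Output[0,1]: The receptive field on the input at this output position is [5 1 2 / 11 5 8 / 8 2 6]. Elementwise product with the kernel and sum: 5·-2 + 2·1 + 11·-1 + 5·3 + 8·1 + 8·1.

28 12
32 -6
31 18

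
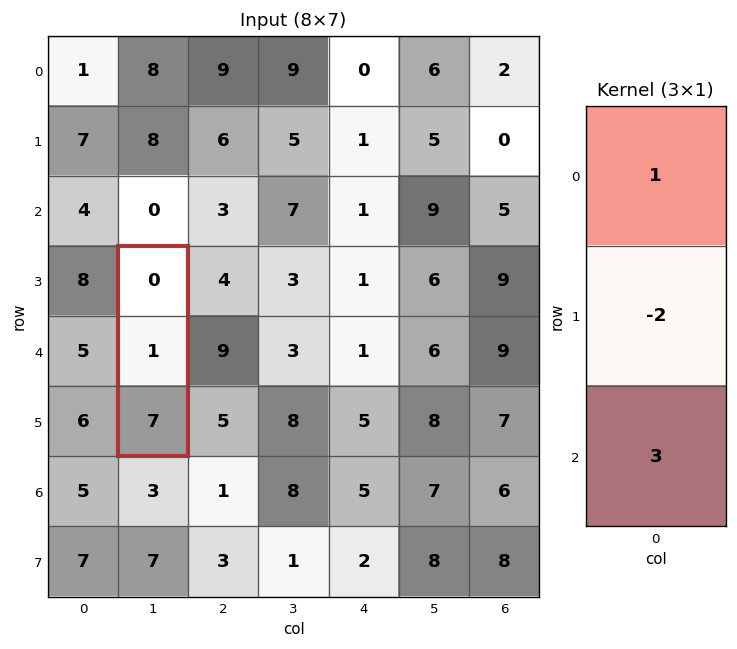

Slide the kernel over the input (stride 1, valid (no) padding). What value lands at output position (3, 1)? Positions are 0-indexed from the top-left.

The receptive field on the input at this output position is [0 / 1 / 7]. Elementwise product with the kernel and sum: 0·1 + 1·-2 + 7·3.

19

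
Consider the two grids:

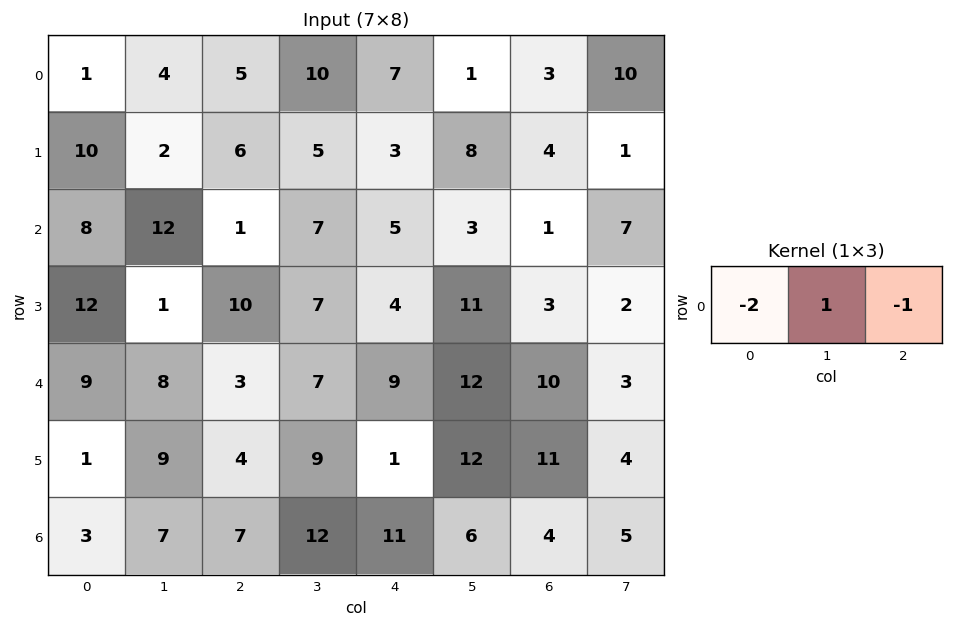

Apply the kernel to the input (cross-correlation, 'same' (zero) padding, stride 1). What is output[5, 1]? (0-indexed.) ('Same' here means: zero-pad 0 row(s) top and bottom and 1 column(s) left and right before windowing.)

The receptive field on the zero-padded input at this output position is [1 9 4]. Elementwise product with the kernel and sum: 1·-2 + 9·1 + 4·-1.

3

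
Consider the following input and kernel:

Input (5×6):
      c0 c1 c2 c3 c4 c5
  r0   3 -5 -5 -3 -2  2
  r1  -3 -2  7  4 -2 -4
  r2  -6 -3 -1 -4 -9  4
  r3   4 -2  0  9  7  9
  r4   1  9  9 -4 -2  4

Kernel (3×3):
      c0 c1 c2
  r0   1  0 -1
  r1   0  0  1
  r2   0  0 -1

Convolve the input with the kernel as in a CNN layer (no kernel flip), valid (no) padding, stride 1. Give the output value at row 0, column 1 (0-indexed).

The receptive field on the input at this output position is [-5 -5 -3 / -2 7 4 / -3 -1 -4]. Elementwise product with the kernel and sum: -5·1 + -3·-1 + 4·1 + -4·-1.

6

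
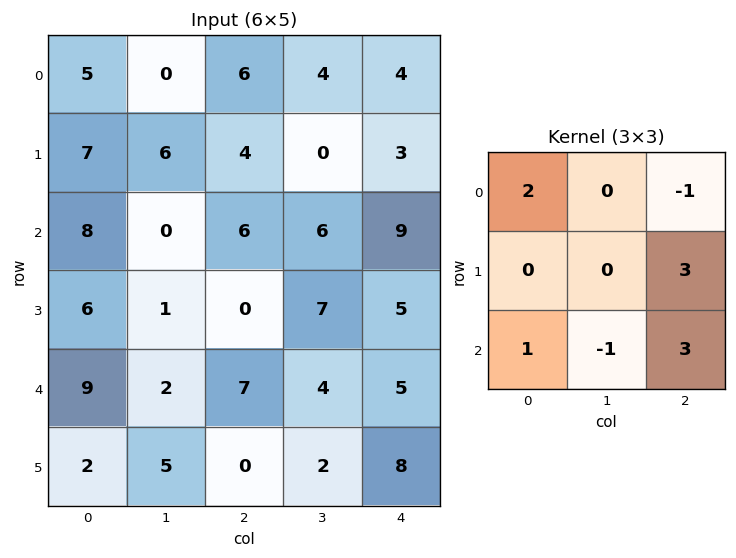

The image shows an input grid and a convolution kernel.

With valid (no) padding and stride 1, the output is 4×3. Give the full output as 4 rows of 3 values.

Output[0,0]: The receptive field on the input at this output position is [5 0 6 / 7 6 4 / 8 0 6]. Elementwise product with the kernel and sum: 5·2 + 6·-1 + 4·3 + 8·1 + 0·-1 + 6·3.
Output[0,1]: The receptive field on the input at this output position is [0 6 4 / 6 4 0 / 0 6 6]. Elementwise product with the kernel and sum: 0·2 + 4·-1 + 0·3 + 0·1 + 6·-1 + 6·3.

42 8 44
33 52 40
38 22 36
30 18 32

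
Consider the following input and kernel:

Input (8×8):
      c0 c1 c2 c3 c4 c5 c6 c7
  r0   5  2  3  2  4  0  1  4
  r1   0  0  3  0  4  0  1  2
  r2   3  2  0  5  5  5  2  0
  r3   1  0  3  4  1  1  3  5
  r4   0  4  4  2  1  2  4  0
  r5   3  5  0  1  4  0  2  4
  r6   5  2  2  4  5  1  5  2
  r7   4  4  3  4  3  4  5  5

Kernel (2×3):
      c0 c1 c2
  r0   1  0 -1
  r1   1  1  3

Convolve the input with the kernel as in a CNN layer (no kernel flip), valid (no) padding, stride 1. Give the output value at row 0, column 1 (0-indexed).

3

The receptive field on the input at this output position is [2 3 2 / 0 3 0]. Elementwise product with the kernel and sum: 2·1 + 2·-1 + 0·1 + 3·1 + 0·3.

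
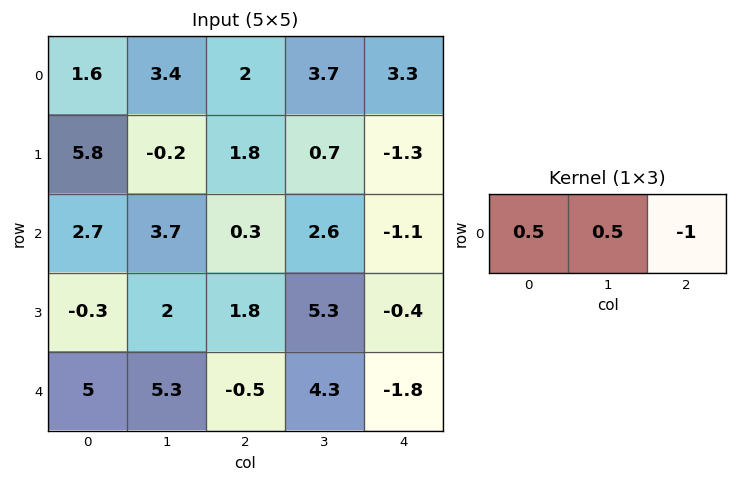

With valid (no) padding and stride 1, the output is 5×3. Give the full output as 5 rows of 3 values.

Output[0,0]: The receptive field on the input at this output position is [1.6 3.4 2]. Elementwise product with the kernel and sum: 1.6·0.5 + 3.4·0.5 + 2·-1.
Output[0,1]: The receptive field on the input at this output position is [3.4 2 3.7]. Elementwise product with the kernel and sum: 3.4·0.5 + 2·0.5 + 3.7·-1.

0.5 -1 -0.45
1 0.1 2.55
2.9 -0.6 2.55
-0.95 -3.4 3.95
5.65 -1.9 3.7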